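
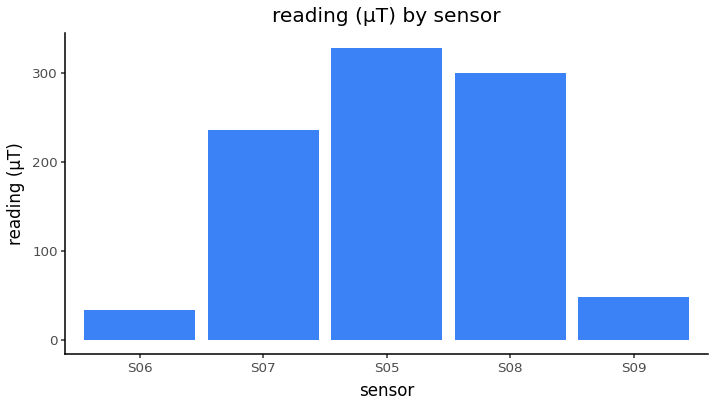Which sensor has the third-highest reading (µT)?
S07

Top 4: S05 ≈ 350, S08 ≈ 300, S07 ≈ 250, S09 ≈ 50.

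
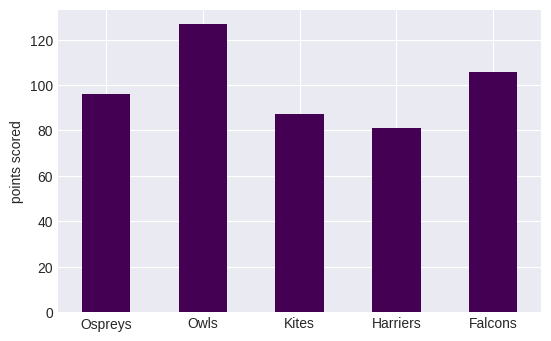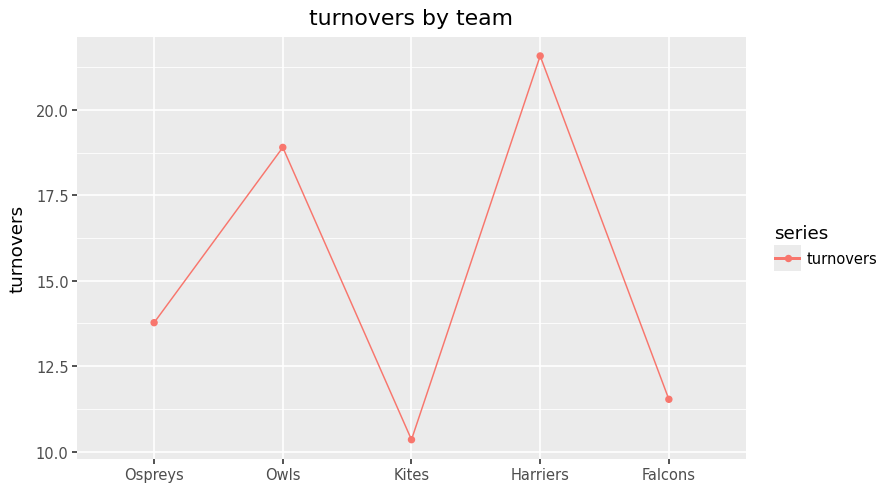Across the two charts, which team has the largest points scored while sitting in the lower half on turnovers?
Falcons

Chart 2 median turnovers ≈ 14; below-median teams: Kites, Falcons. Among those, Falcons has the highest points scored (≈ 100).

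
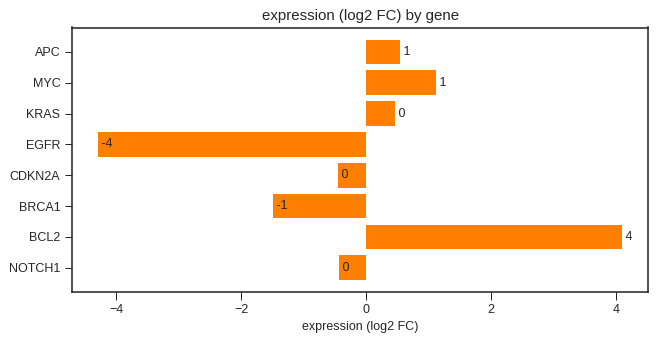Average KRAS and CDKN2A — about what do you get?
(0 + 0) / 2 ≈ 0.

≈ 0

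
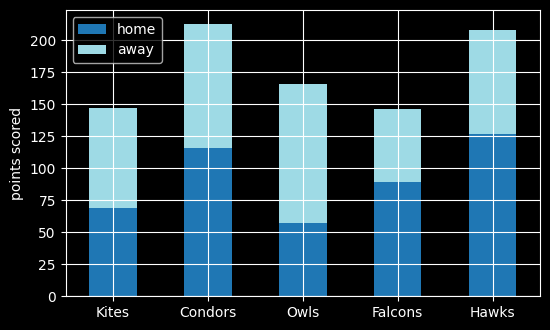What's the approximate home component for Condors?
≈ 120

home top ≈ 120, bottom ≈ 0; segment ≈ 120.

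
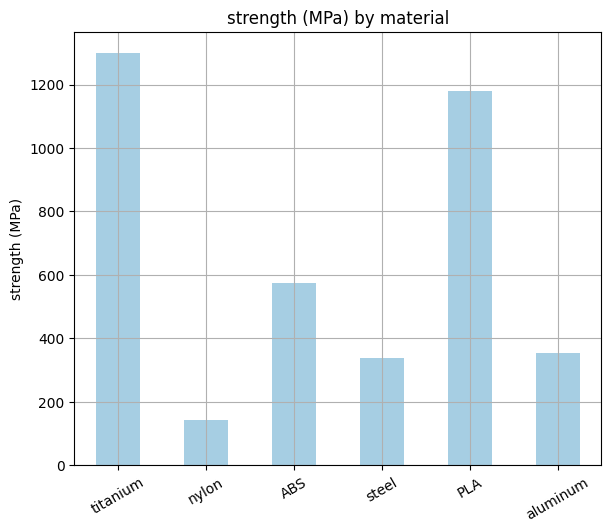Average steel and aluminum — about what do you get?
(400 + 400) / 2 ≈ 400.

≈ 400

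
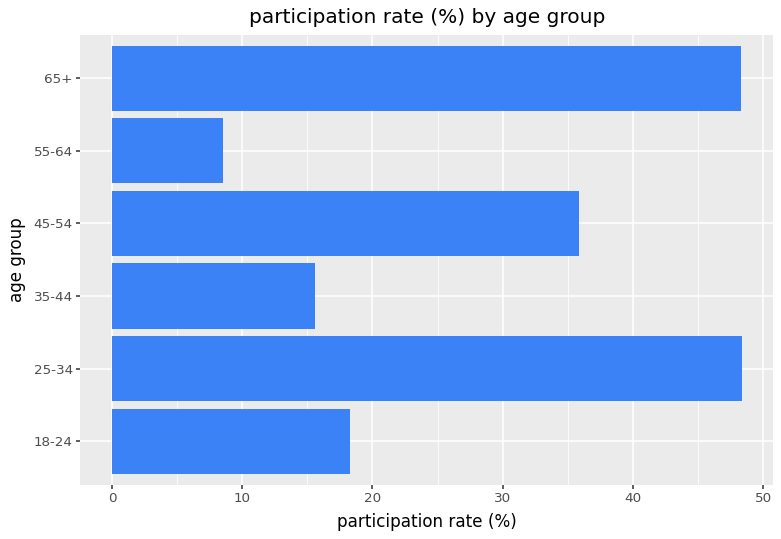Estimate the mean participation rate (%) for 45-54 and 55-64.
≈ 22

(35 + 10) / 2 ≈ 22.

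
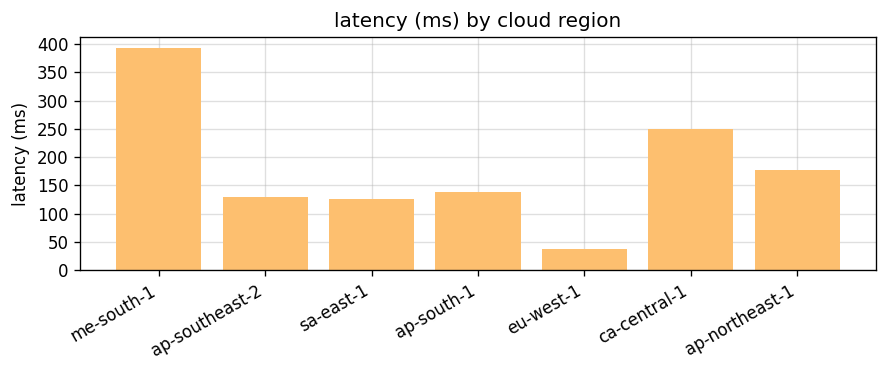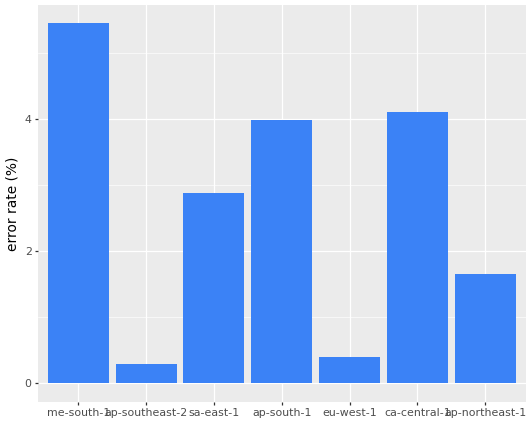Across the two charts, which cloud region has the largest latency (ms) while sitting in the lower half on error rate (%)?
ap-northeast-1

Chart 2 median error rate (%) ≈ 3; below-median cloud regions: ap-southeast-2, eu-west-1, ap-northeast-1. Among those, ap-northeast-1 has the highest latency (ms) (≈ 200).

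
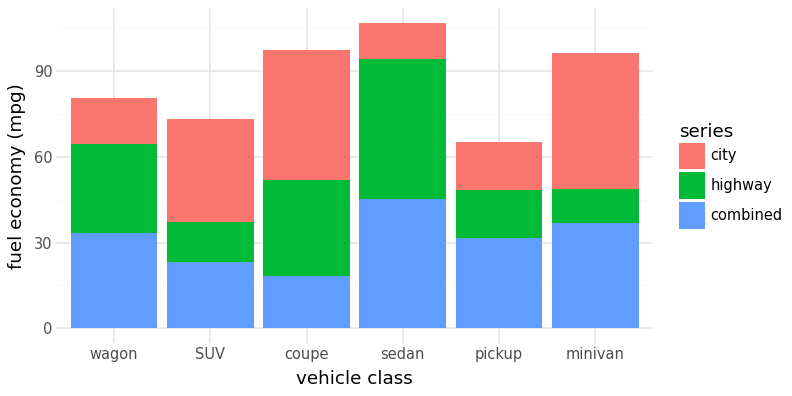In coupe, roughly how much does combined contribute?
combined top ≈ 20, bottom ≈ 0; segment ≈ 20.

≈ 20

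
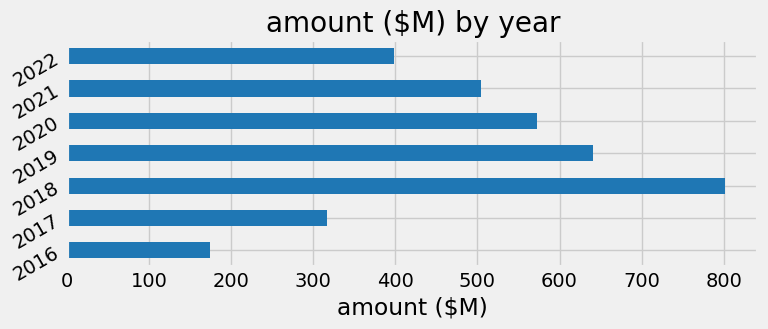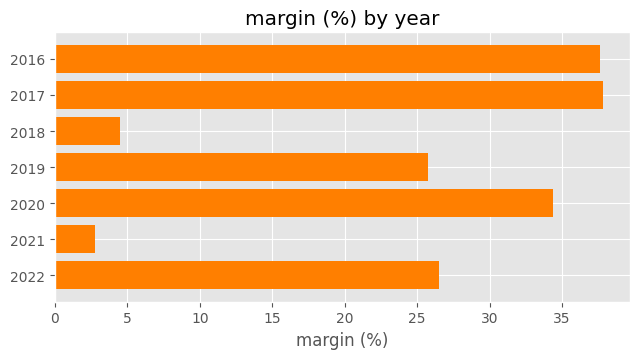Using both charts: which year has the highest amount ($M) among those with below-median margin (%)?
Chart 2 median margin (%) ≈ 25; below-median years: 2018, 2019, 2021. Among those, 2018 has the highest amount ($M) (≈ 800).

2018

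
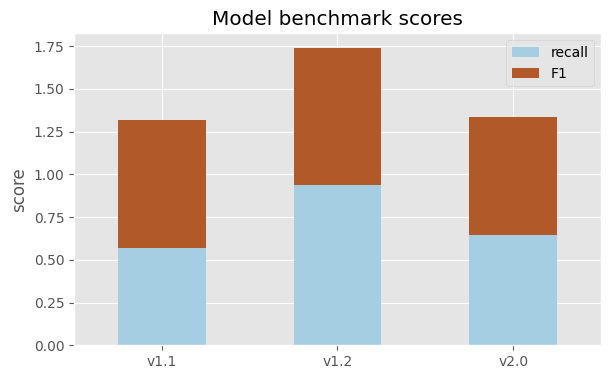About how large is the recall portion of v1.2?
≈ 1.0

recall top ≈ 1.0, bottom ≈ 0.0; segment ≈ 1.0.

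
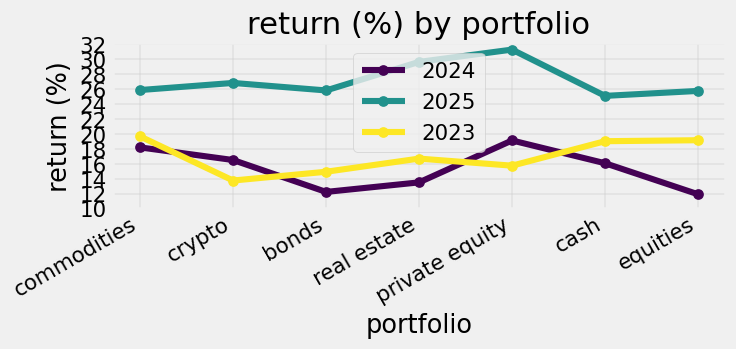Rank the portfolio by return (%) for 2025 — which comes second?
Top 3 for 2025: private equity ≈ 32, real estate ≈ 30, crypto ≈ 26.

real estate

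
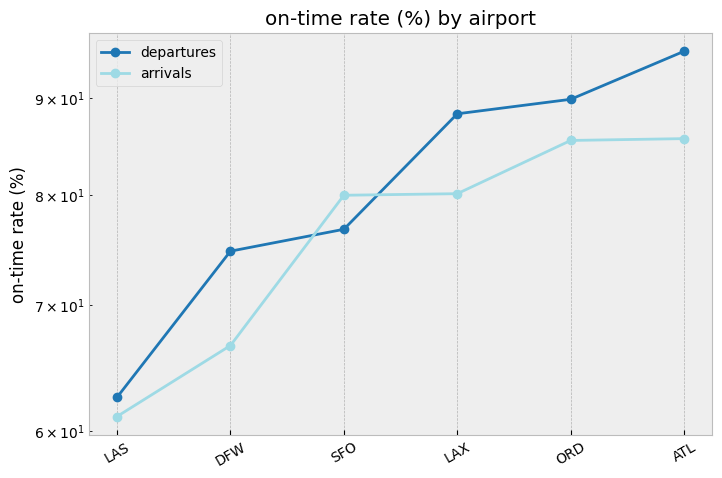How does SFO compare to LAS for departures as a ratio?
SFO ≈ 75, LAS ≈ 65; 75/65 ≈ 1.15.

≈ 1.15×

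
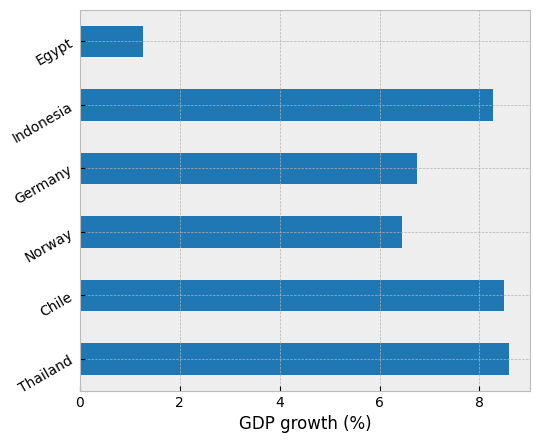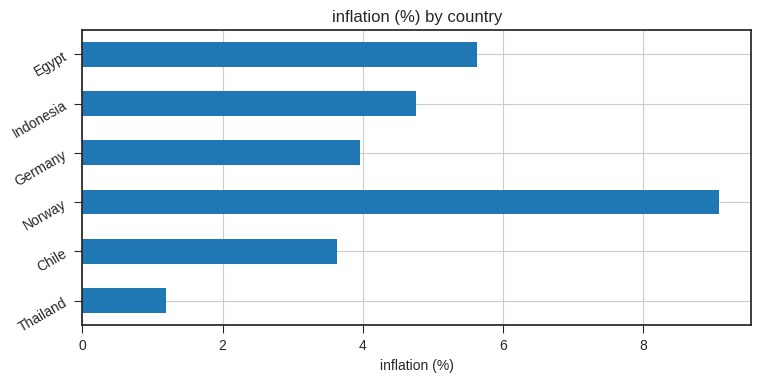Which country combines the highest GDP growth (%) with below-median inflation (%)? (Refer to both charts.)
Chart 2 median inflation (%) ≈ 4; below-median countries: Thailand, Chile, Germany. Among those, Thailand has the highest GDP growth (%) (≈ 9).

Thailand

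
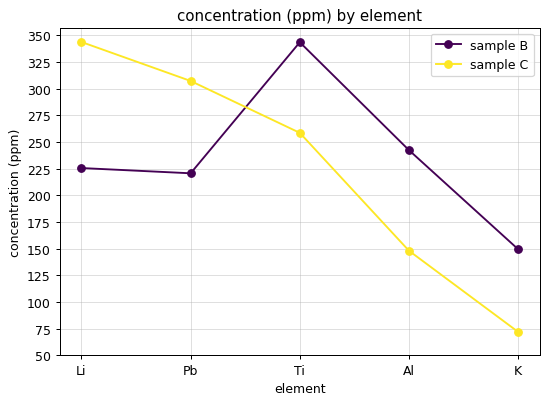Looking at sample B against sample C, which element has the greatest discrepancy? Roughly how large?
Li, ≈ 125 ppm

Li: sample B ≈ 225, sample C ≈ 350 → gap ≈ 125. Next-largest (Al) is only ≈ 100.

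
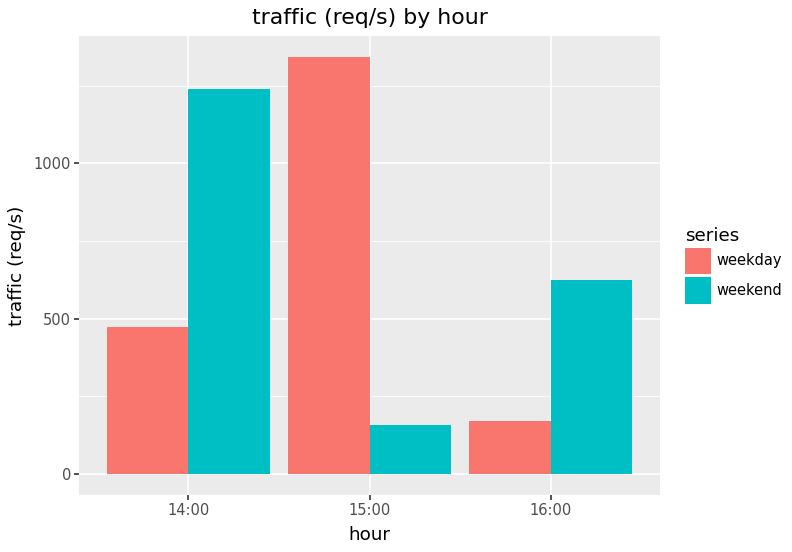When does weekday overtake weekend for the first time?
14:00: weekday ≈ 400 vs weekend ≈ 1200 (not yet); 15:00: weekday ≈ 1400 vs weekend ≈ 200 (first crossover).

15:00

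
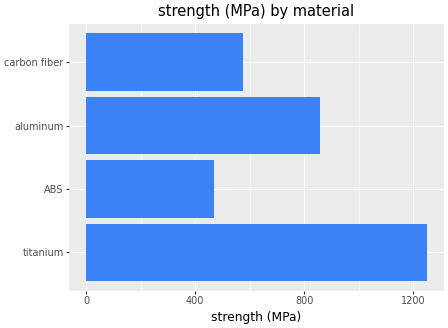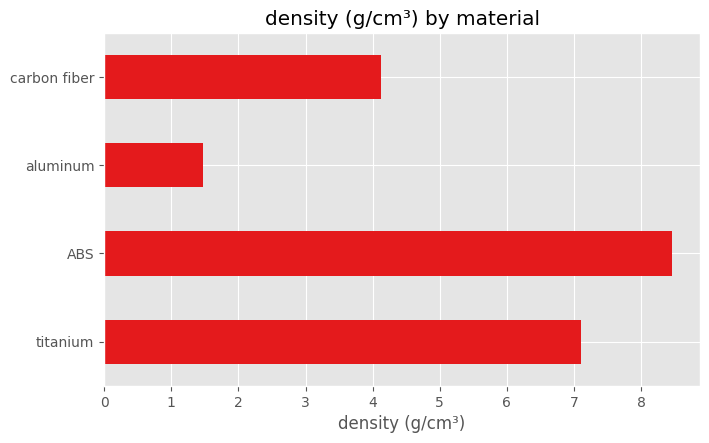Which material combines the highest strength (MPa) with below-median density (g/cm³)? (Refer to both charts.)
aluminum

Chart 2 median density (g/cm³) ≈ 6; below-median materials: aluminum, carbon fiber. Among those, aluminum has the highest strength (MPa) (≈ 800).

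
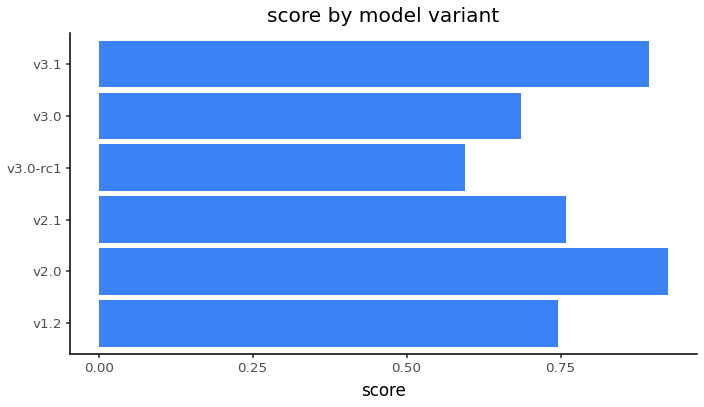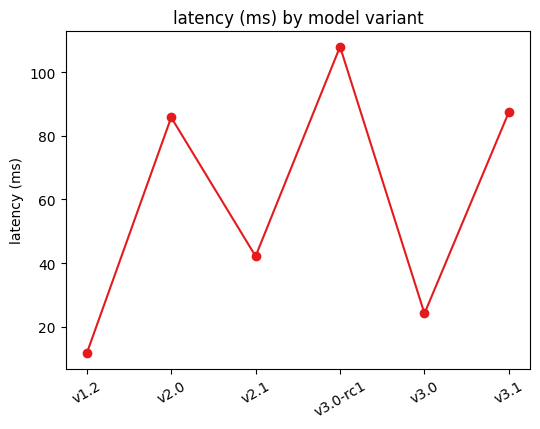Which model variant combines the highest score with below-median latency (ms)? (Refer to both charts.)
v2.1

Chart 2 median latency (ms) ≈ 60; below-median model variants: v1.2, v2.1, v3.0. Among those, v2.1 has the highest score (≈ 0.8).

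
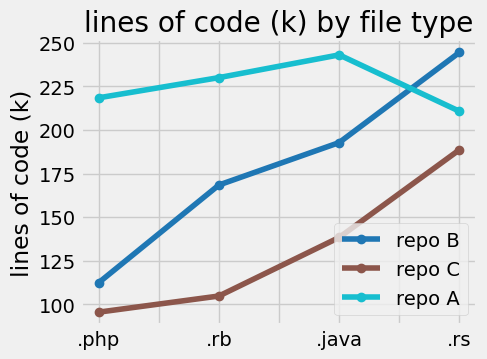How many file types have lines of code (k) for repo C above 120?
Above 120: .java, .rs.

2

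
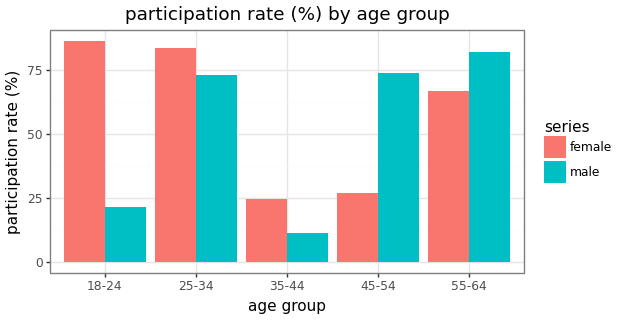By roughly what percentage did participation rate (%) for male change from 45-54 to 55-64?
45-54 ≈ 70, 55-64 ≈ 80; (80 − 70) / 70 ≈ +14.3%.

≈ +14.3%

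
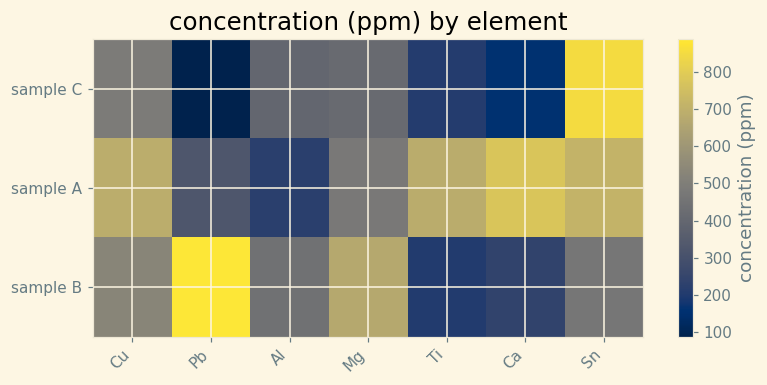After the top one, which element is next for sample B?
Mg

Top 3 for sample B: Pb ≈ 900, Mg ≈ 700, Cu ≈ 500.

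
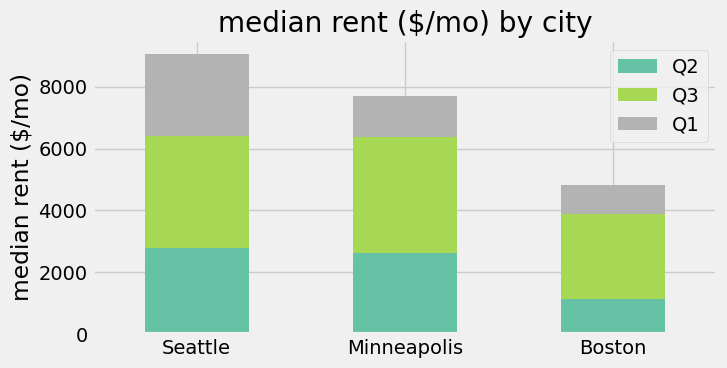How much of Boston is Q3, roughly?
Q3 top ≈ 4000, bottom ≈ 1000; segment ≈ 3000.

≈ 3000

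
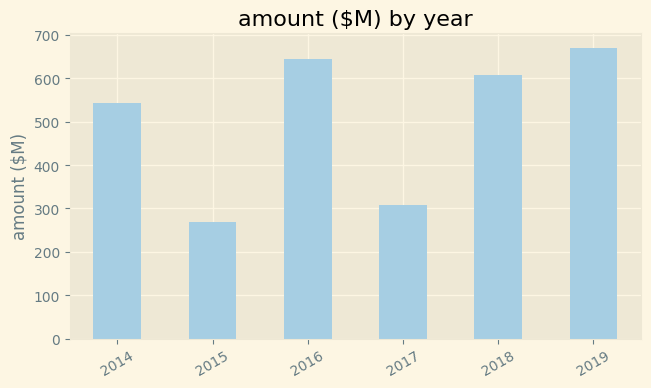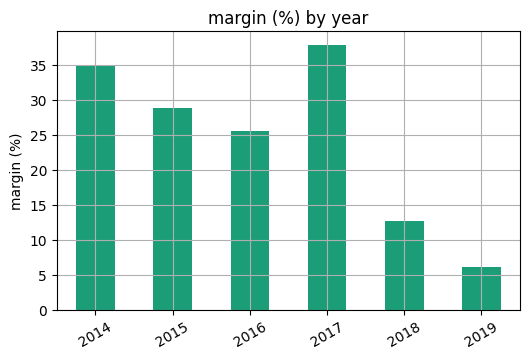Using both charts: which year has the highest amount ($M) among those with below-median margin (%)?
2019

Chart 2 median margin (%) ≈ 25; below-median years: 2016, 2018, 2019. Among those, 2019 has the highest amount ($M) (≈ 700).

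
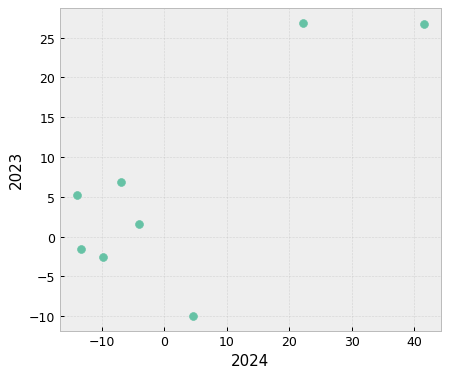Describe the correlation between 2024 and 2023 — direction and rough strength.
positive, strong

Points are positively correlated; strong (|r| ≈ 0.8).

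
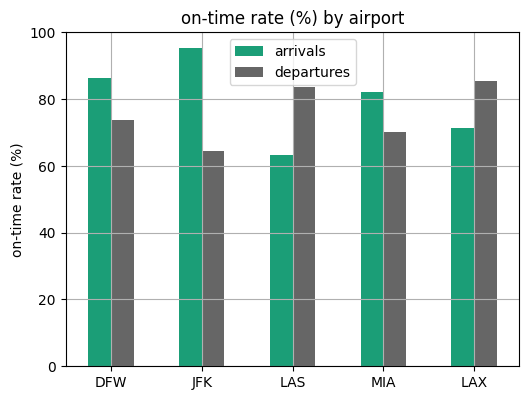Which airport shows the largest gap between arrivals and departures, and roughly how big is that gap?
JFK, ≈ 40 %

JFK: arrivals ≈ 100, departures ≈ 60 → gap ≈ 40. Next-largest (LAS) is only ≈ 20.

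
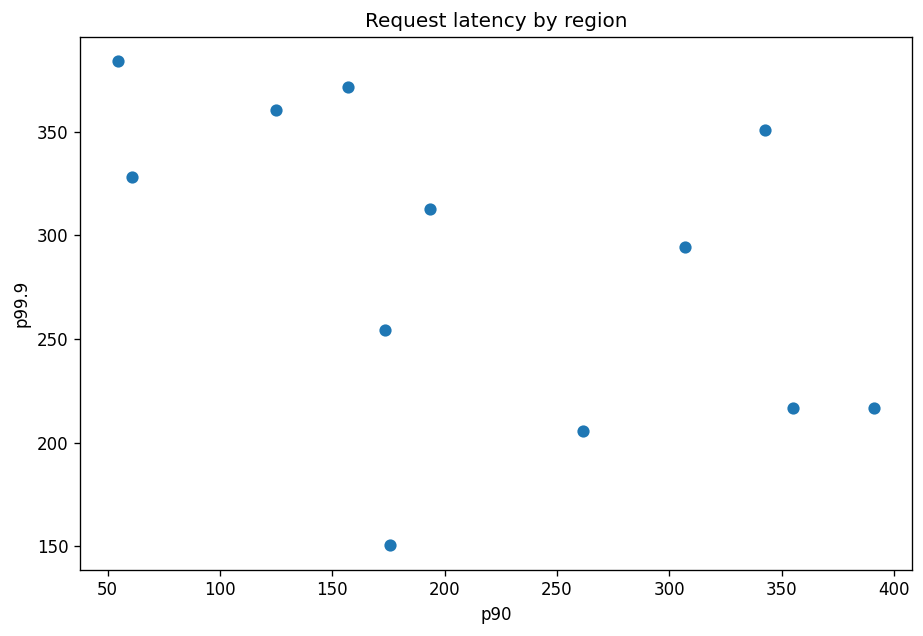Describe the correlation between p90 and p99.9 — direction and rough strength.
Points are negatively correlated; moderate (|r| ≈ 0.5).

negative, moderate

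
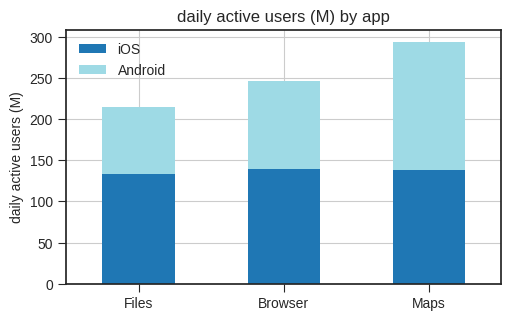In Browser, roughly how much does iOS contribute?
iOS top ≈ 150, bottom ≈ 0; segment ≈ 150.

≈ 150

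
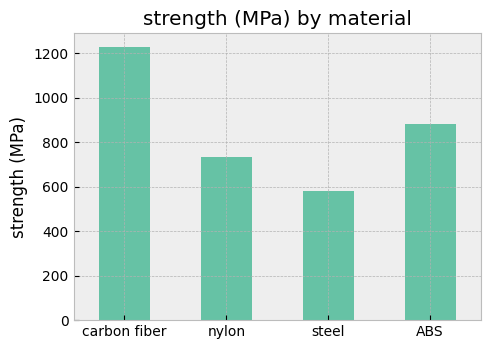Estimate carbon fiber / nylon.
≈ 1.5×

carbon fiber ≈ 1200, nylon ≈ 800; 1200/800 ≈ 1.5.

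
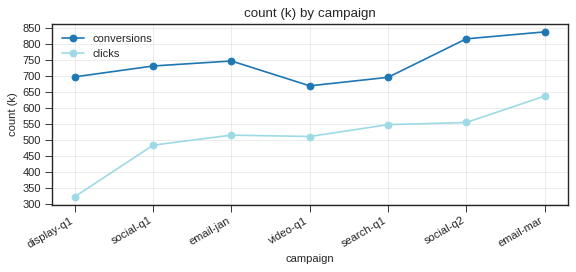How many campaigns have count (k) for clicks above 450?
Above 450: social-q1, email-jan, video-q1, search-q1, social-q2, email-mar.

6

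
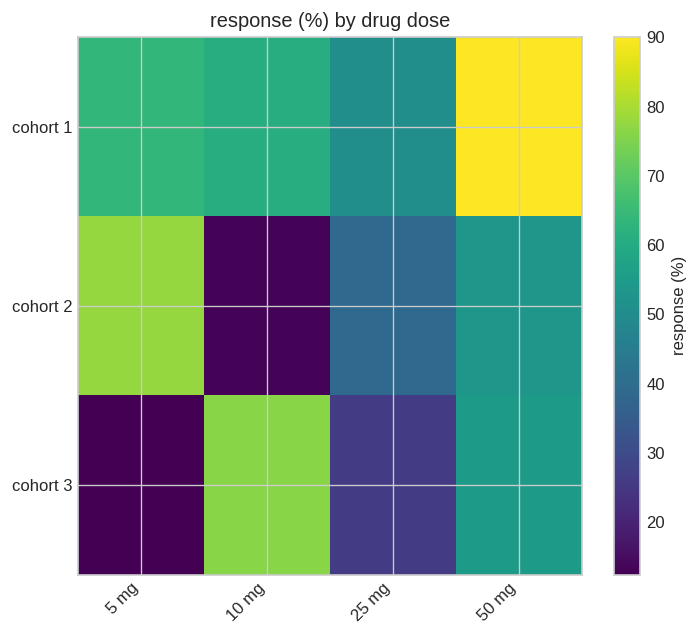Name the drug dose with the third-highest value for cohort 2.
25 mg

Top 4 for cohort 2: 5 mg ≈ 80, 50 mg ≈ 50, 25 mg ≈ 40, 10 mg ≈ 10.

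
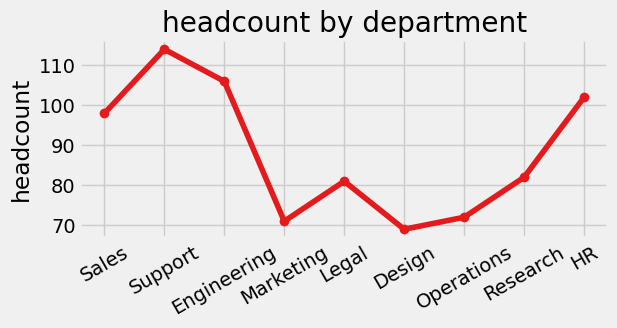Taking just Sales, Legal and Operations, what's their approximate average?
≈ 83

(100 + 80 + 70) / 3 ≈ 83.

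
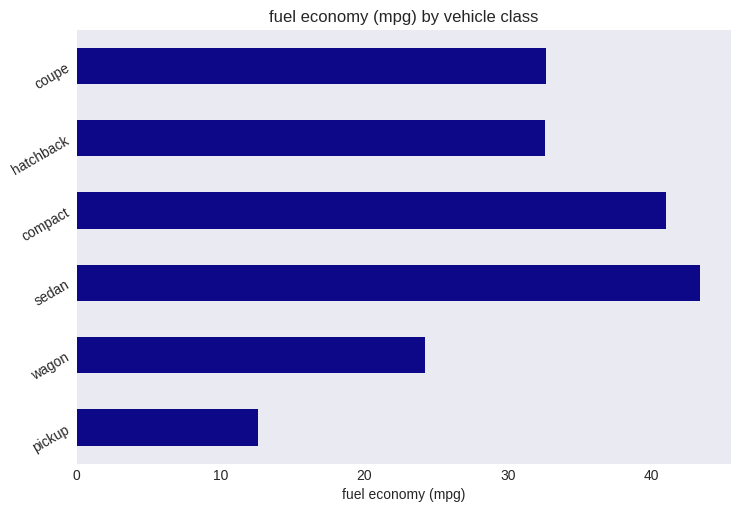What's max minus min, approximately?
Max sedan ≈ 45, min pickup ≈ 15; range ≈ 30.

≈ 30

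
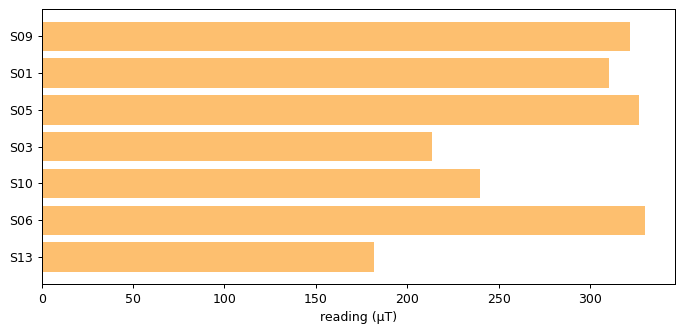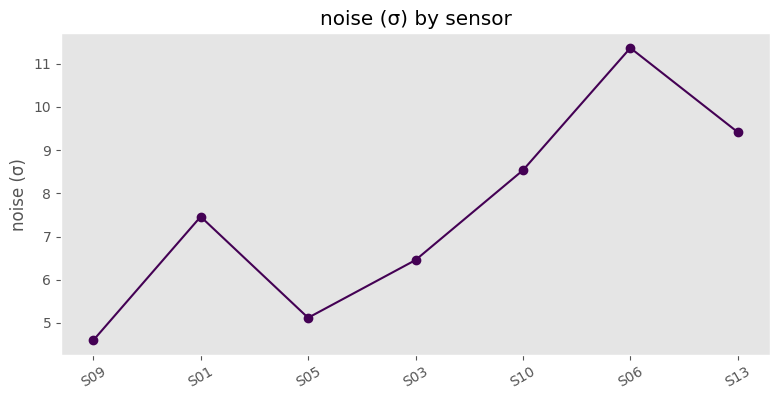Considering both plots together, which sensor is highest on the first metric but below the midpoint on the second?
S05

Chart 2 median noise (σ) ≈ 8; below-median sensors: S09, S05, S03. Among those, S05 has the highest reading (µT) (≈ 350).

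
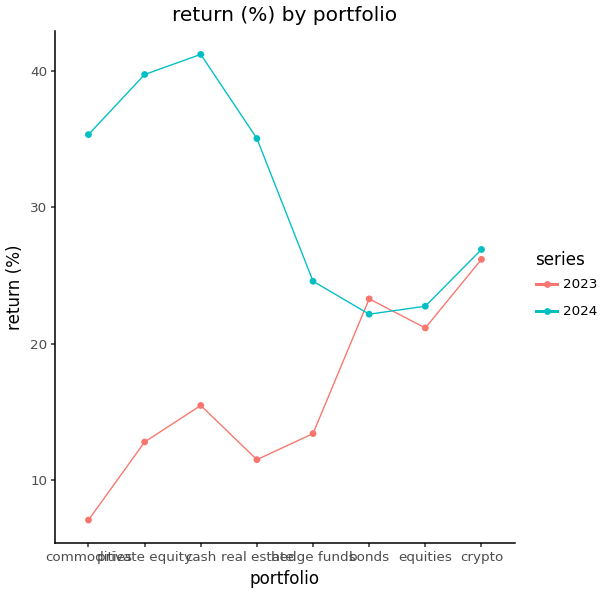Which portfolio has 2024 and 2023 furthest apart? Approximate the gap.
commodities: 2024 ≈ 35, 2023 ≈ 5 → gap ≈ 30. Next-largest (private equity) is only ≈ 25.

commodities, ≈ 30 %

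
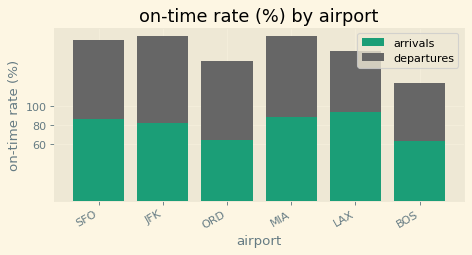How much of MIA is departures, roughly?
departures top ≈ 180, bottom ≈ 80; segment ≈ 100.

≈ 100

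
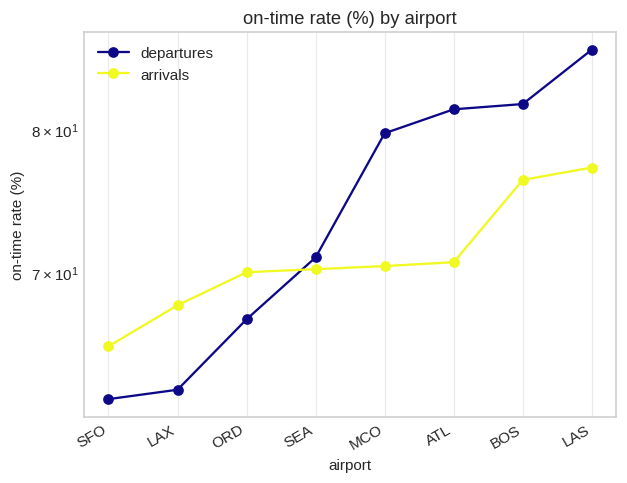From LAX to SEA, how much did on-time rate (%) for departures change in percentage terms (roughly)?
≈ +12.9%

LAX ≈ 62, SEA ≈ 70; (70 − 62) / 62 ≈ +12.9%.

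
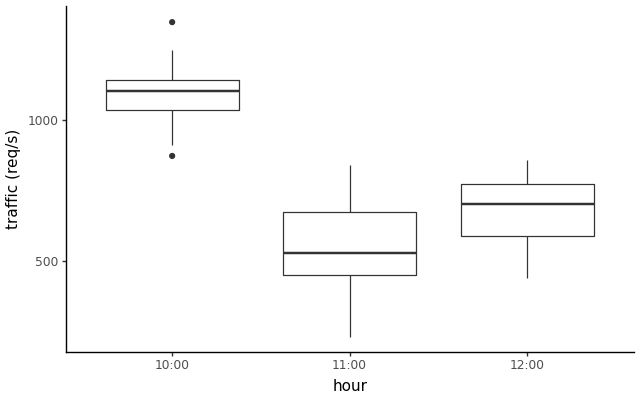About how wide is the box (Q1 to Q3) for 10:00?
Q3 ≈ 1150, Q1 ≈ 1050; IQR ≈ 100.

≈ 100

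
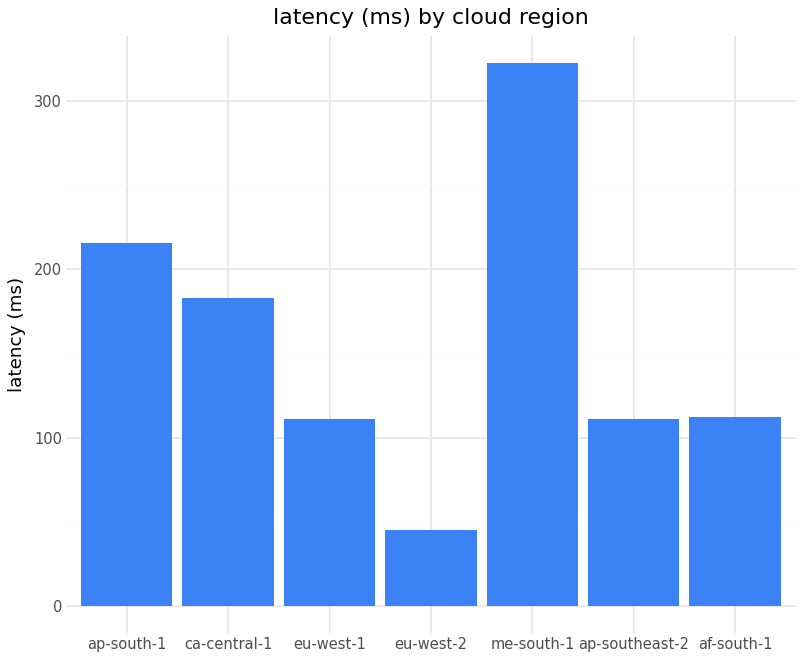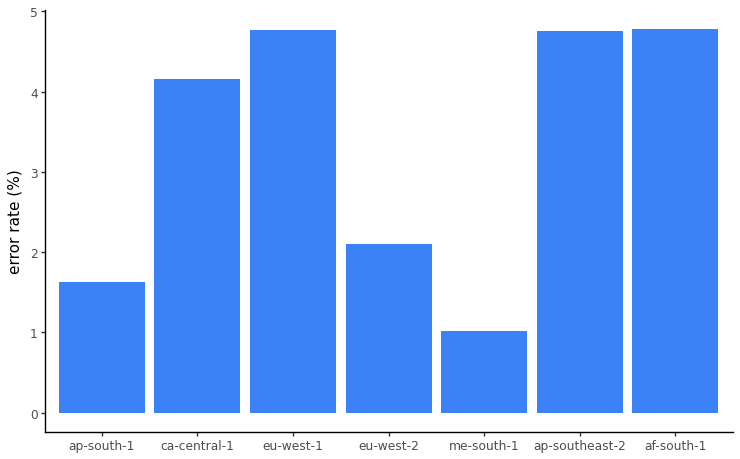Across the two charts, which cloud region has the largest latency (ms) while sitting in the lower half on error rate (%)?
me-south-1

Chart 2 median error rate (%) ≈ 4; below-median cloud regions: ap-south-1, eu-west-2, me-south-1. Among those, me-south-1 has the highest latency (ms) (≈ 300).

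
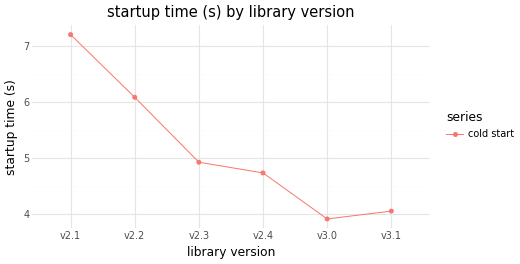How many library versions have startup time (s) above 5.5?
Above 5.5: v2.1, v2.2.

2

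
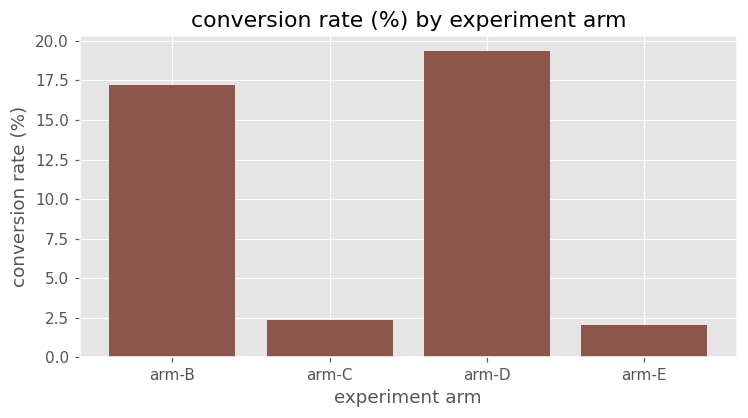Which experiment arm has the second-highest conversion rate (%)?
Top 3: arm-D ≈ 20, arm-B ≈ 18, arm-C ≈ 2.

arm-B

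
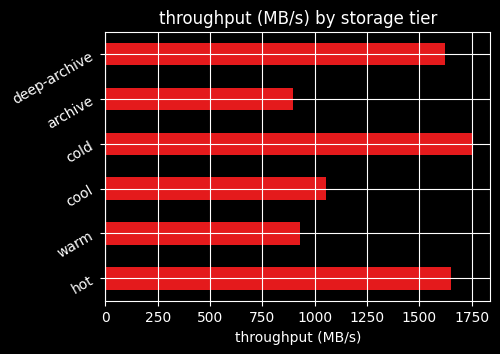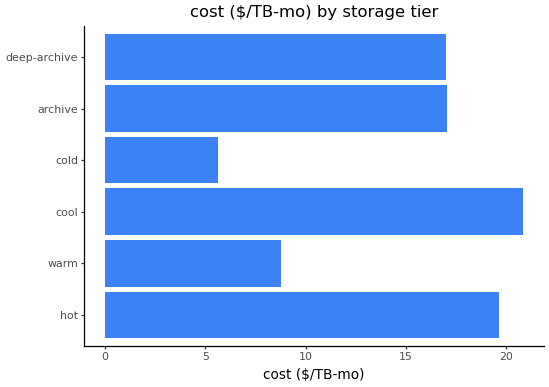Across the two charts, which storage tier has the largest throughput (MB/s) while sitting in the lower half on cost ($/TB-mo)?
cold

Chart 2 median cost ($/TB-mo) ≈ 18; below-median storage tiers: warm, cold, deep-archive. Among those, cold has the highest throughput (MB/s) (≈ 1800).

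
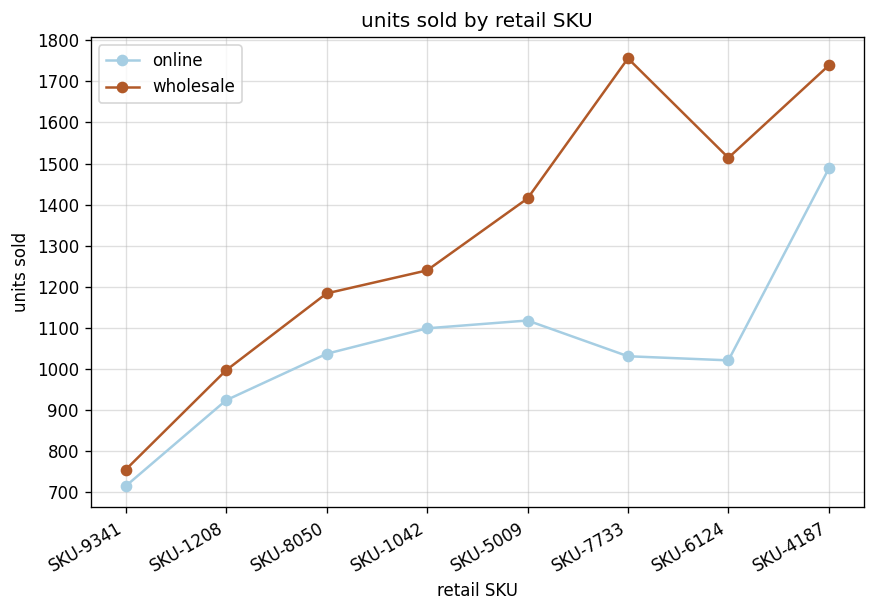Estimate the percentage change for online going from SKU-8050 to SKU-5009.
SKU-8050 ≈ 1000, SKU-5009 ≈ 1100; (1100 − 1000) / 1000 ≈ +10%.

≈ +10%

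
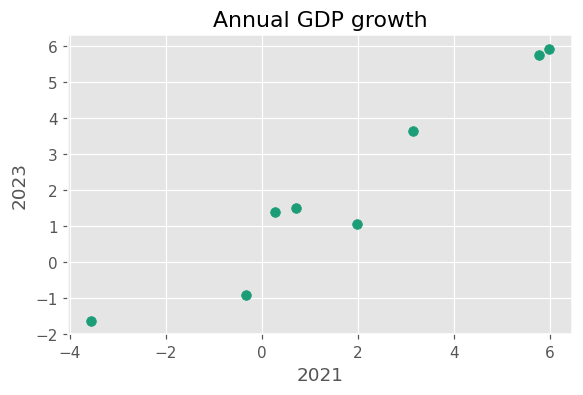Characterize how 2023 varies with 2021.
positive, strong

Points are positively correlated; strong (|r| ≈ 1.0).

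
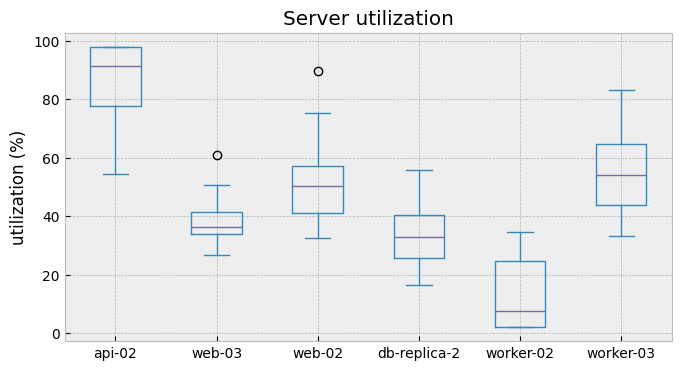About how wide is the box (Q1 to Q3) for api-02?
≈ 20

Q3 ≈ 100, Q1 ≈ 80; IQR ≈ 20.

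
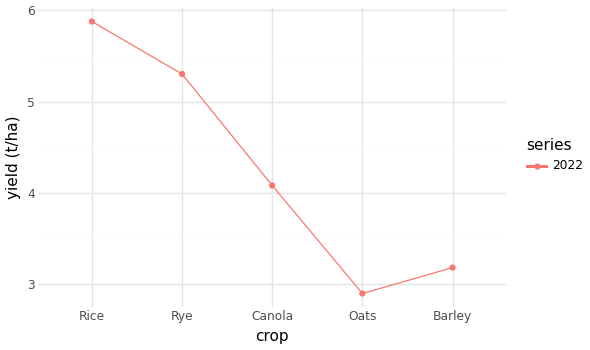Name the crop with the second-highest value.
Top 3: Rice ≈ 6.0, Rye ≈ 5.5, Canola ≈ 4.0.

Rye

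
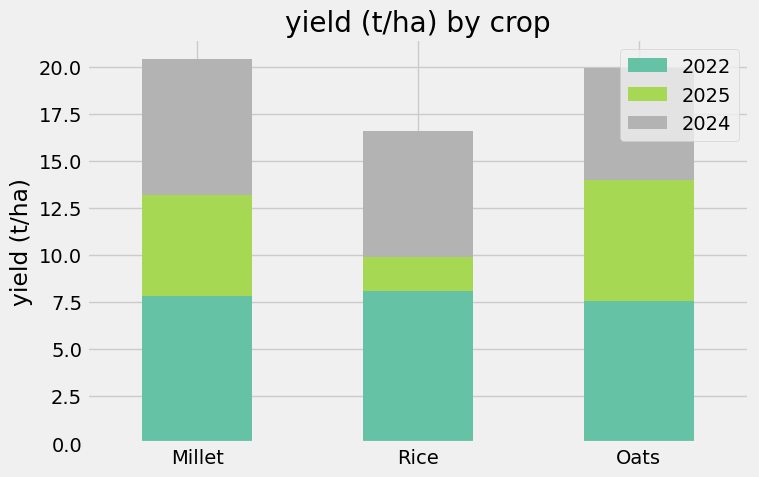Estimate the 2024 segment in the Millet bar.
2024 top ≈ 20, bottom ≈ 14; segment ≈ 6.

≈ 6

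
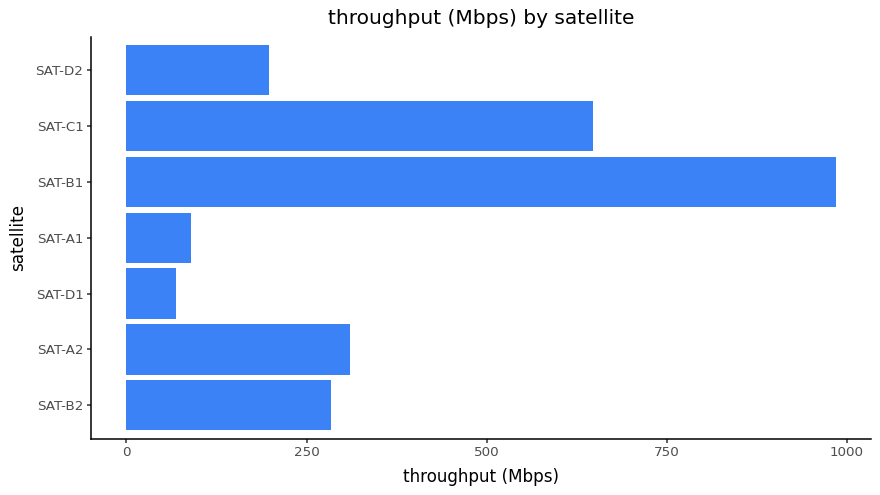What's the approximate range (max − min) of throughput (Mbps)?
Max SAT-B1 ≈ 1000, min SAT-D1 ≈ 100; range ≈ 900.

≈ 900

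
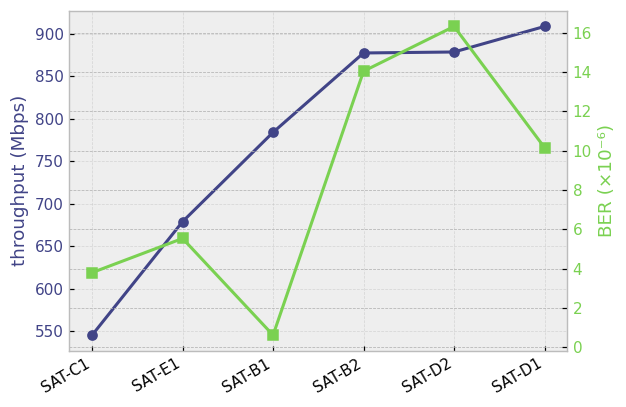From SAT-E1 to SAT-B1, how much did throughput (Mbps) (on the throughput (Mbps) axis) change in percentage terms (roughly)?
≈ +14.3%

SAT-E1 ≈ 700, SAT-B1 ≈ 800; (800 − 700) / 700 ≈ +14.3%.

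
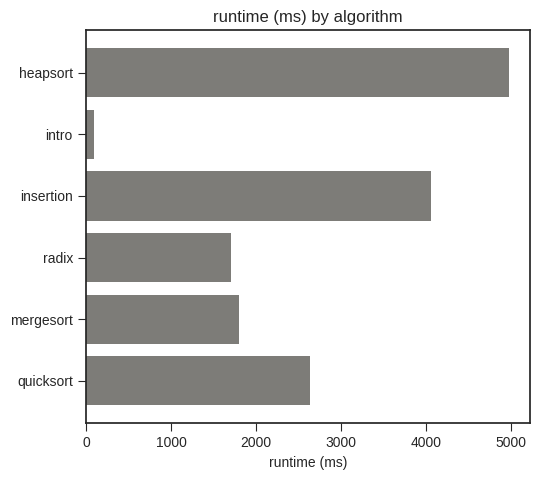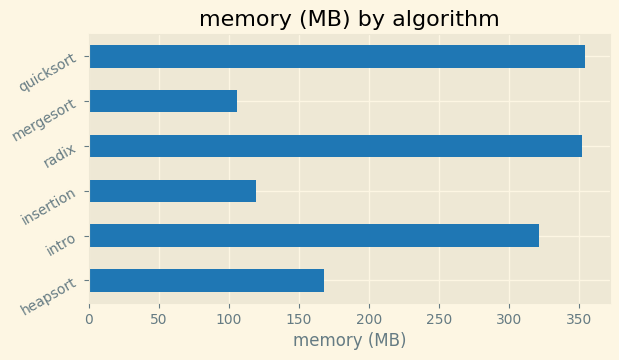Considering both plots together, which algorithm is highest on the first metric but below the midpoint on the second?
heapsort

Chart 2 median memory (MB) ≈ 250; below-median algorithms: heapsort, insertion, mergesort. Among those, heapsort has the highest runtime (ms) (≈ 5000).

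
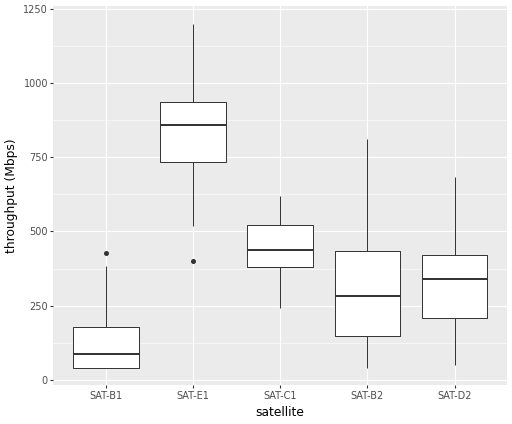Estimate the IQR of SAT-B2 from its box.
Q3 ≈ 400, Q1 ≈ 100; IQR ≈ 300.

≈ 300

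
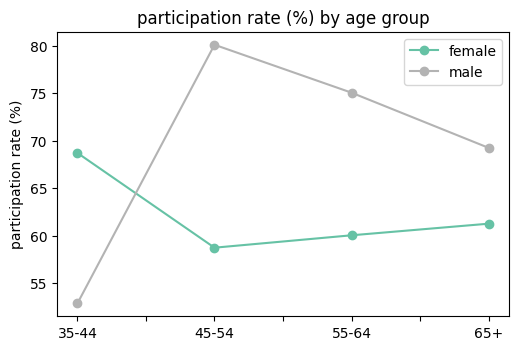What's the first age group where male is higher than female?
45-54

35-44: male ≈ 55 vs female ≈ 70 (not yet); 45-54: male ≈ 80 vs female ≈ 60 (first crossover).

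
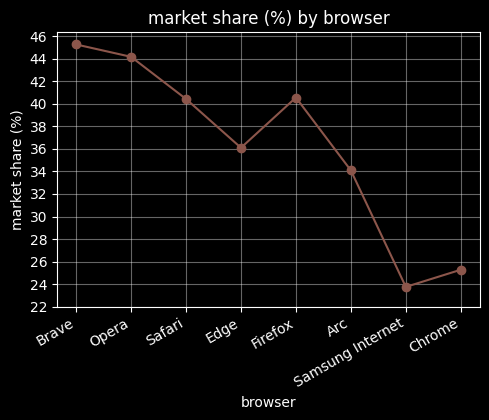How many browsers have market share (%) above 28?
Above 28: Brave, Opera, Safari, Edge, Firefox, Arc.

6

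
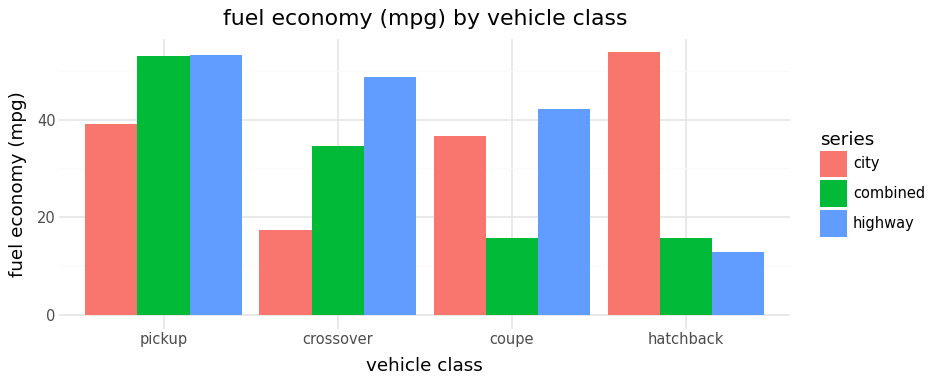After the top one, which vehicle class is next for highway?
crossover

Top 3 for highway: pickup ≈ 55, crossover ≈ 50, coupe ≈ 40.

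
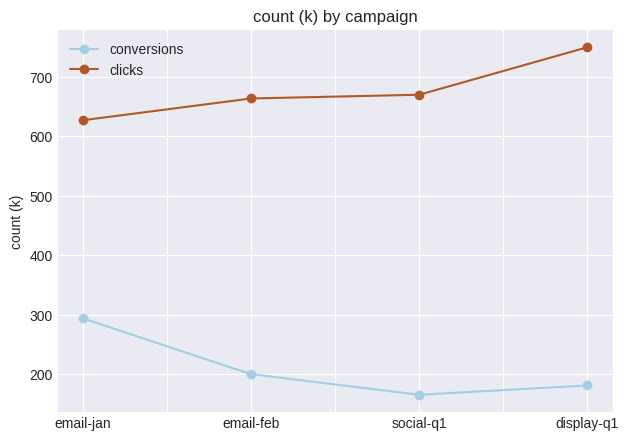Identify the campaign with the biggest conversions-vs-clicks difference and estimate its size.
display-q1: conversions ≈ 200, clicks ≈ 750 → gap ≈ 550. Next-largest (social-q1) is only ≈ 500.

display-q1, ≈ 550 k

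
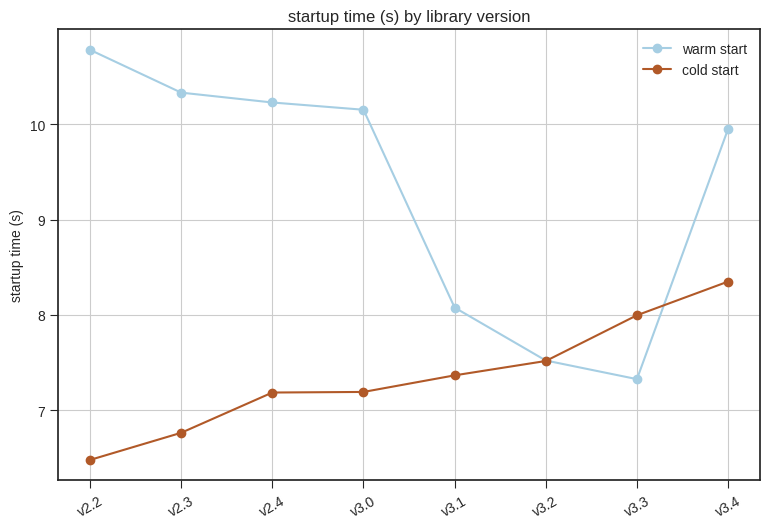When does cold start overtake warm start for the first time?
v3.3

v3.2: cold start ≈ 7.5 vs warm start ≈ 7.5 (not yet); v3.3: cold start ≈ 8.0 vs warm start ≈ 7.5 (first crossover).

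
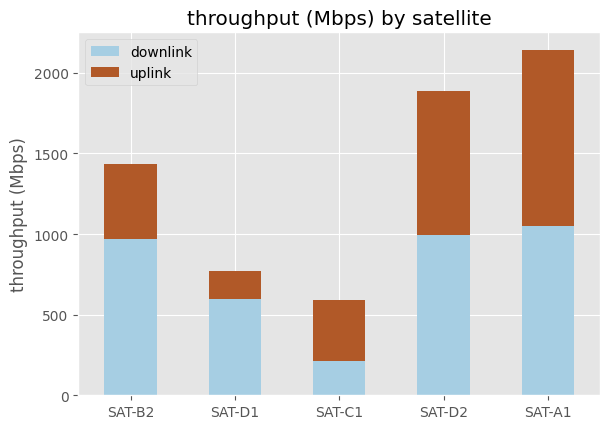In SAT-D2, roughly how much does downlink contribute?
≈ 1000

downlink top ≈ 1000, bottom ≈ 0; segment ≈ 1000.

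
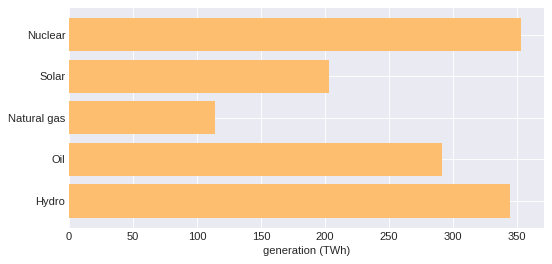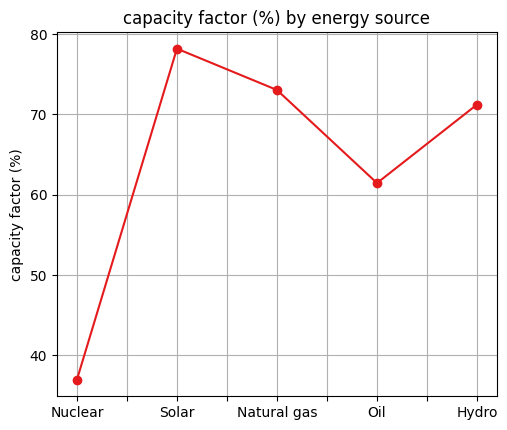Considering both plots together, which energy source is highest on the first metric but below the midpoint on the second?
Chart 2 median capacity factor (%) ≈ 70; below-median energy sources: Nuclear, Oil. Among those, Nuclear has the highest generation (TWh) (≈ 350).

Nuclear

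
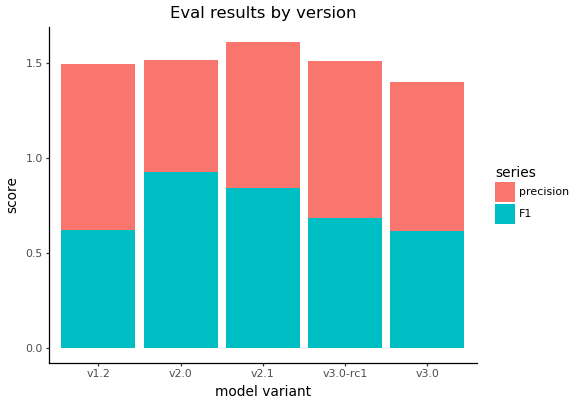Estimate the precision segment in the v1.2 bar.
precision top ≈ 1.4, bottom ≈ 0.6; segment ≈ 0.8.

≈ 0.8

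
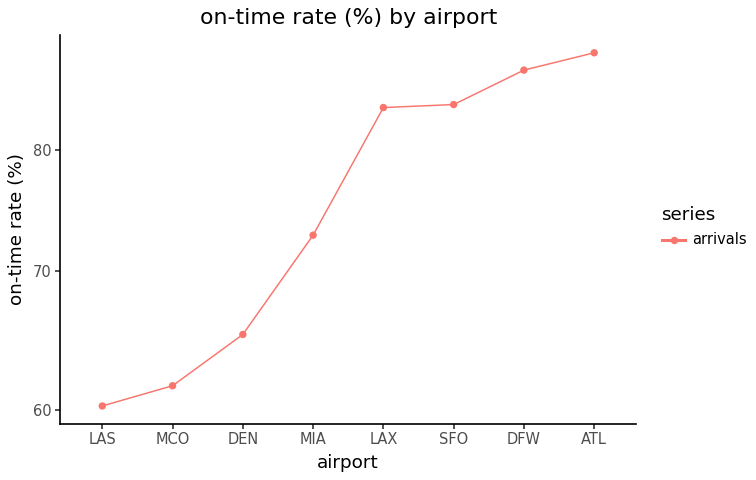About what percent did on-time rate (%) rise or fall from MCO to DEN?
≈ +8.3%

MCO ≈ 60, DEN ≈ 65; (65 − 60) / 60 ≈ +8.3%.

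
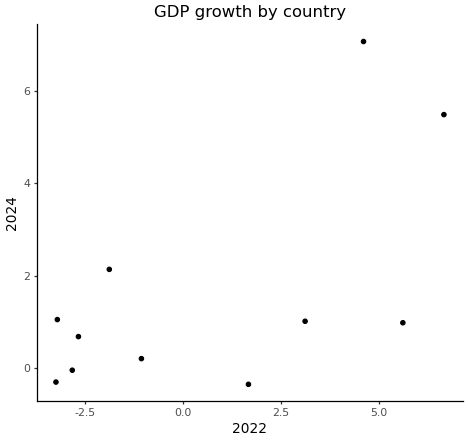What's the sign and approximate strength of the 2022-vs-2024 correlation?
positive, moderate

Points are positively correlated; moderate (|r| ≈ 0.6).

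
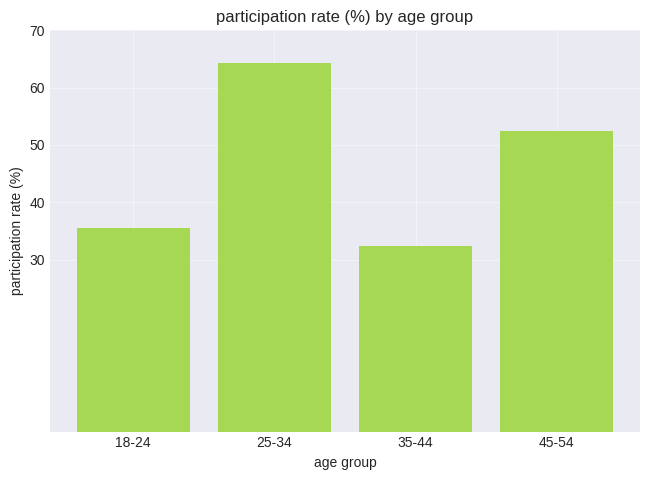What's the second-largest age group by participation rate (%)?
Top 3: 25-34 ≈ 60, 45-54 ≈ 50, 18-24 ≈ 40.

45-54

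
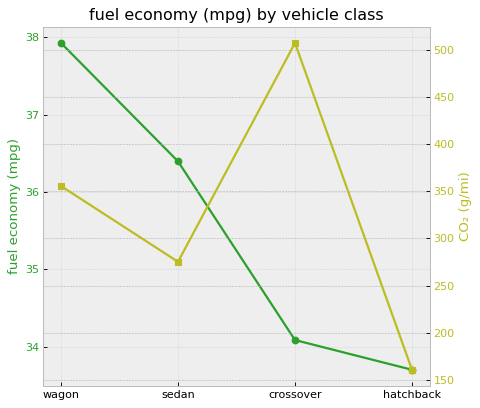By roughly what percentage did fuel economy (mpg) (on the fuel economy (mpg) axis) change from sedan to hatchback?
≈ -8.2%

sedan ≈ 36.5, hatchback ≈ 33.5; (33.5 − 36.5) / 36.5 ≈ -8.2%.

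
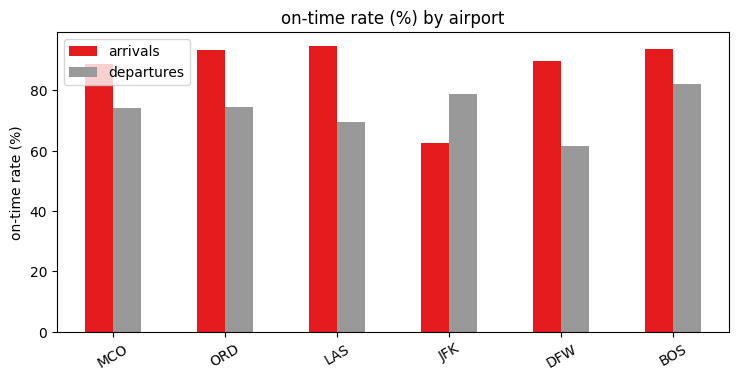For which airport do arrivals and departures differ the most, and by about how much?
DFW, ≈ 30 %

DFW: arrivals ≈ 90, departures ≈ 60 → gap ≈ 30. Next-largest (LAS) is only ≈ 20.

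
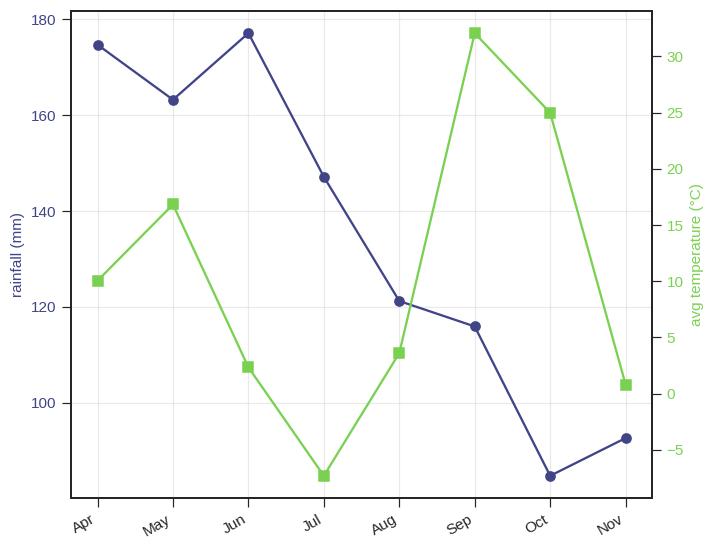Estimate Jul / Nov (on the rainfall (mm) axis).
≈ 1.67×

Jul ≈ 150, Nov ≈ 90; 150/90 ≈ 1.67.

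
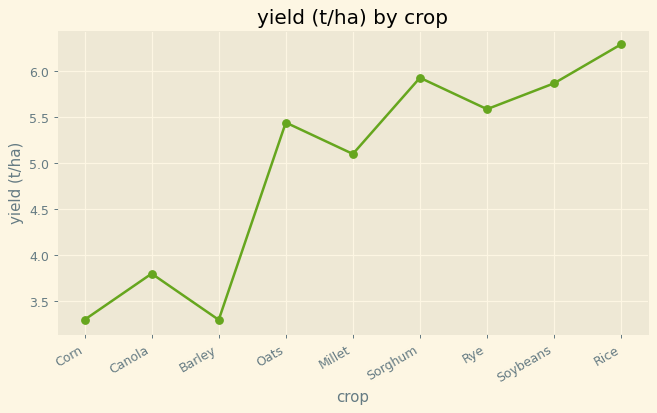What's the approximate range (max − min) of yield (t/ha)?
Max Rice ≈ 6.5, min Barley ≈ 3.5; range ≈ 3.0.

≈ 3.0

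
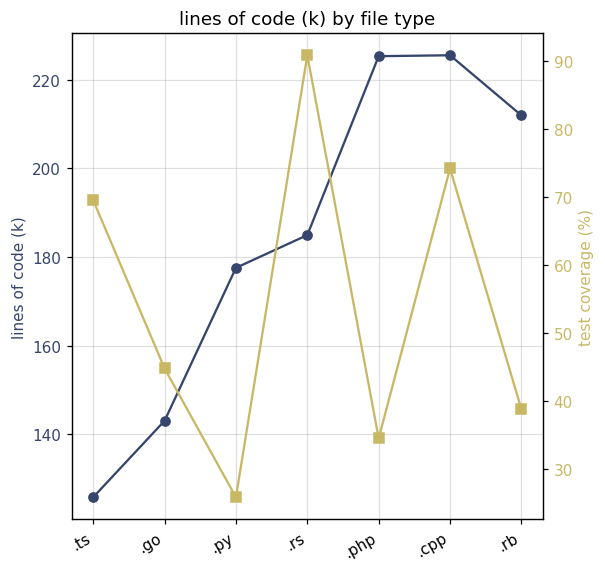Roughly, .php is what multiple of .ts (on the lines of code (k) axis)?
.php ≈ 230, .ts ≈ 130; 230/130 ≈ 1.77.

≈ 1.77×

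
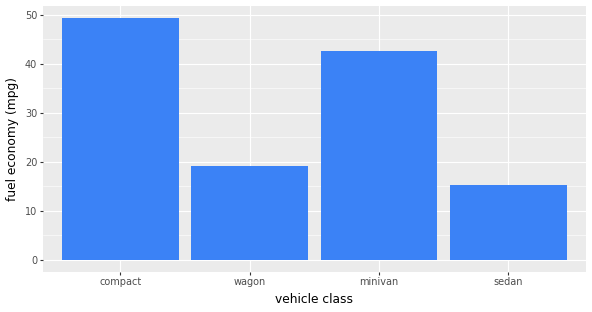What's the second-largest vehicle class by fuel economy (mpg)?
minivan

Top 3: compact ≈ 50, minivan ≈ 45, wagon ≈ 20.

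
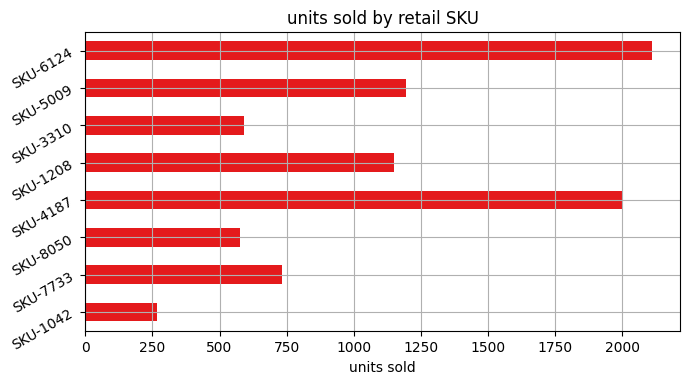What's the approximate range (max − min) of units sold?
≈ 2000

Max SKU-6124 ≈ 2200, min SKU-1042 ≈ 200; range ≈ 2000.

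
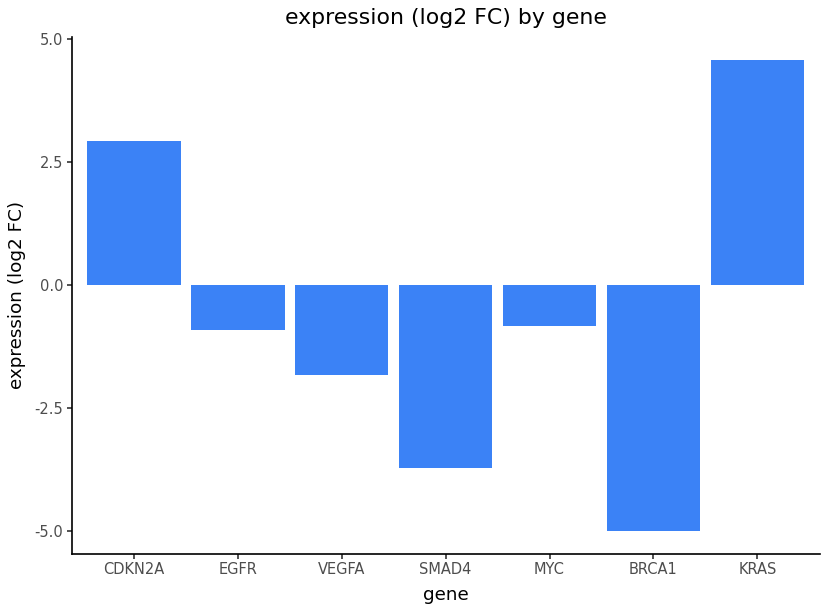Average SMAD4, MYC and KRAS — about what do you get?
≈ 0

(-4 + -1 + 5) / 3 ≈ 0.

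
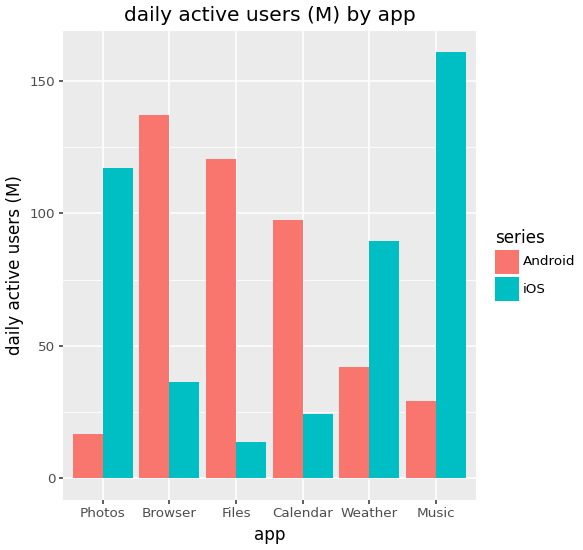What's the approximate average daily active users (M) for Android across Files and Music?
(120 + 20) / 2 ≈ 70.

≈ 70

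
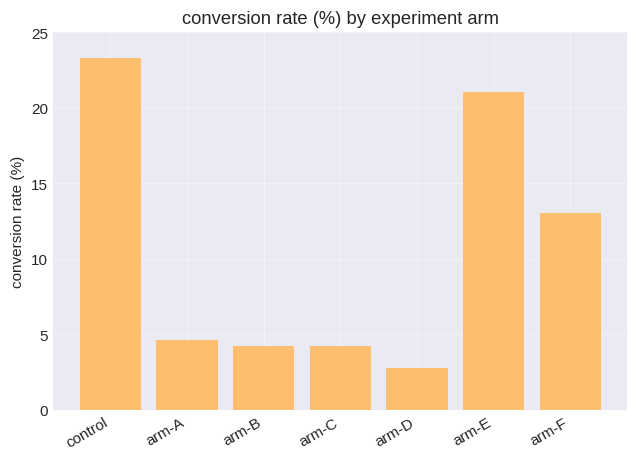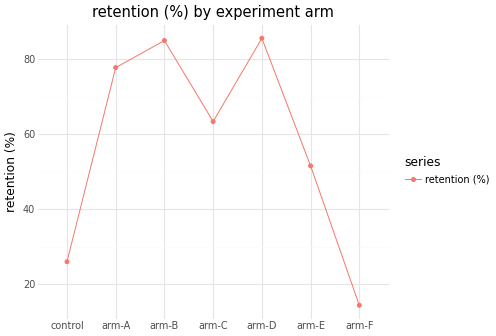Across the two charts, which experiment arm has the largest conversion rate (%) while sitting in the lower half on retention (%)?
Chart 2 median retention (%) ≈ 60; below-median experiment arms: control, arm-E, arm-F. Among those, control has the highest conversion rate (%) (≈ 25).

control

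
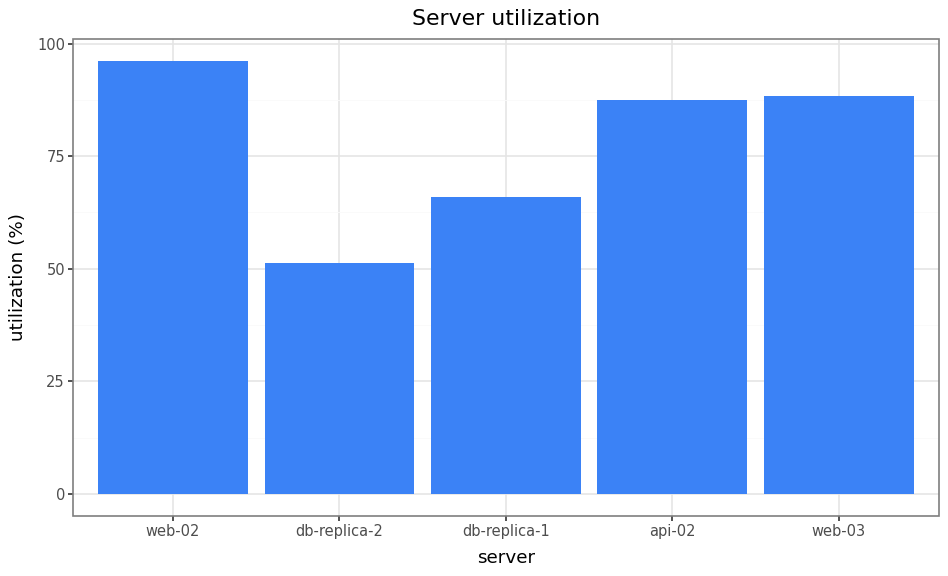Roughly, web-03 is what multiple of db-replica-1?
web-03 ≈ 90, db-replica-1 ≈ 70; 90/70 ≈ 1.29.

≈ 1.29×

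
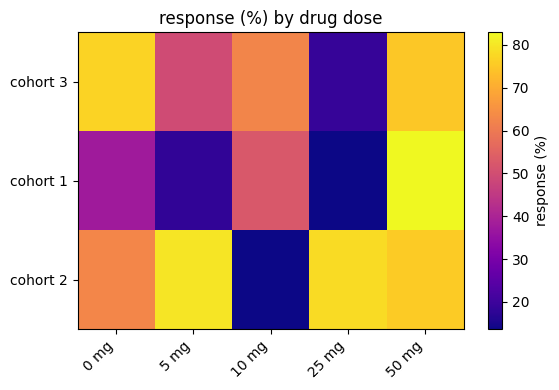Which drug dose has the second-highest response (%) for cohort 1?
Top 3 for cohort 1: 50 mg ≈ 80, 10 mg ≈ 50, 0 mg ≈ 40.

10 mg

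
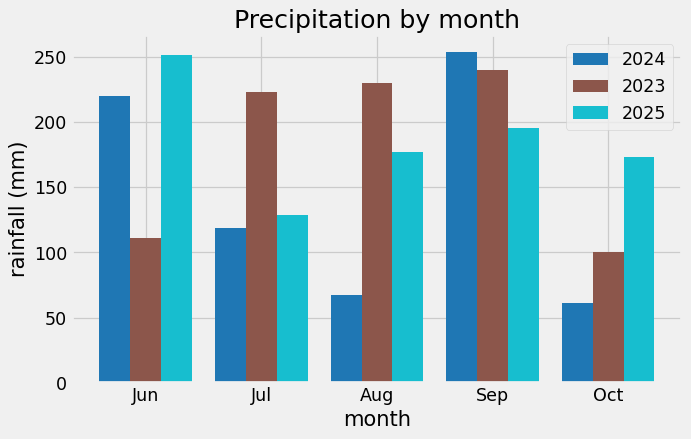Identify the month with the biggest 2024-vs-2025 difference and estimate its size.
Oct: 2024 ≈ 50, 2025 ≈ 175 → gap ≈ 125. Next-largest (Aug) is only ≈ 100.

Oct, ≈ 125 mm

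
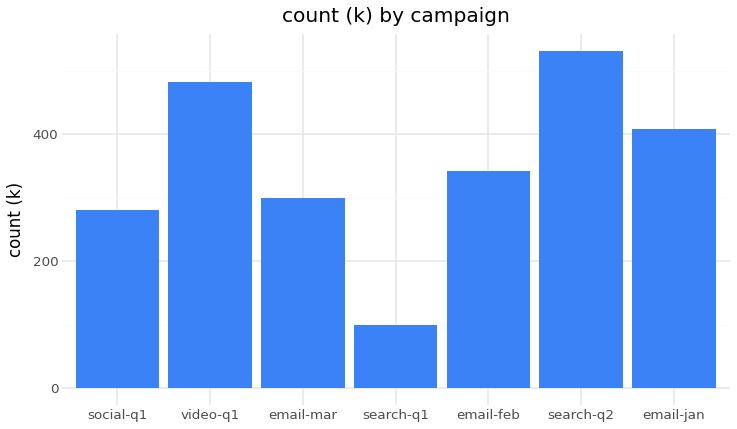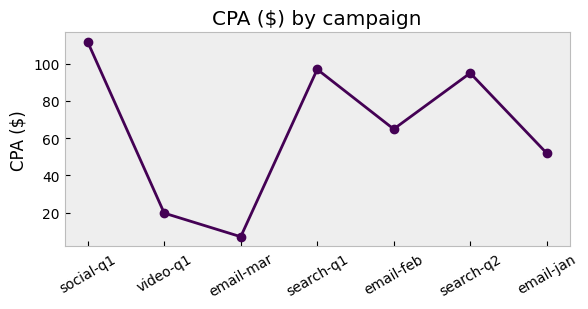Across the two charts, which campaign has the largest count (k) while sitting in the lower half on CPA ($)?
Chart 2 median CPA ($) ≈ 60; below-median campaigns: video-q1, email-mar, email-jan. Among those, video-q1 has the highest count (k) (≈ 500).

video-q1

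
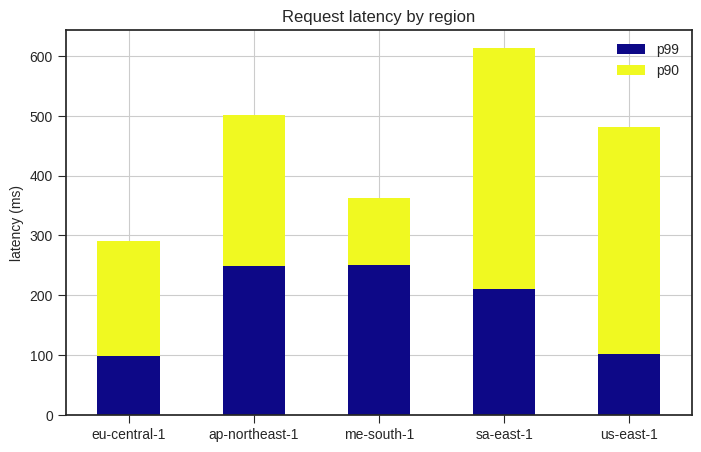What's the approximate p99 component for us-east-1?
≈ 100

p99 top ≈ 100, bottom ≈ 0; segment ≈ 100.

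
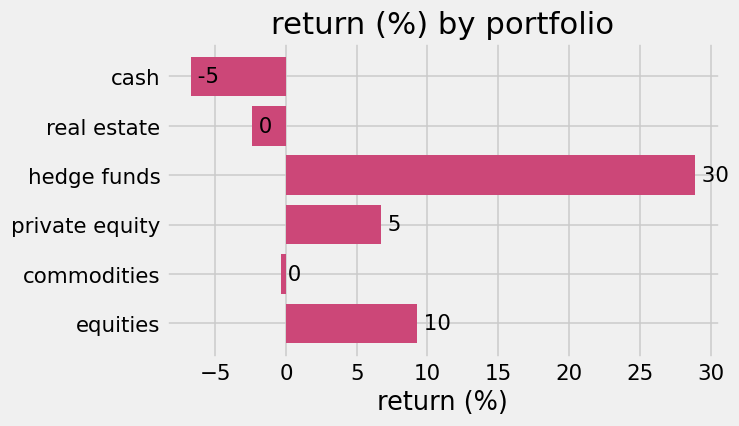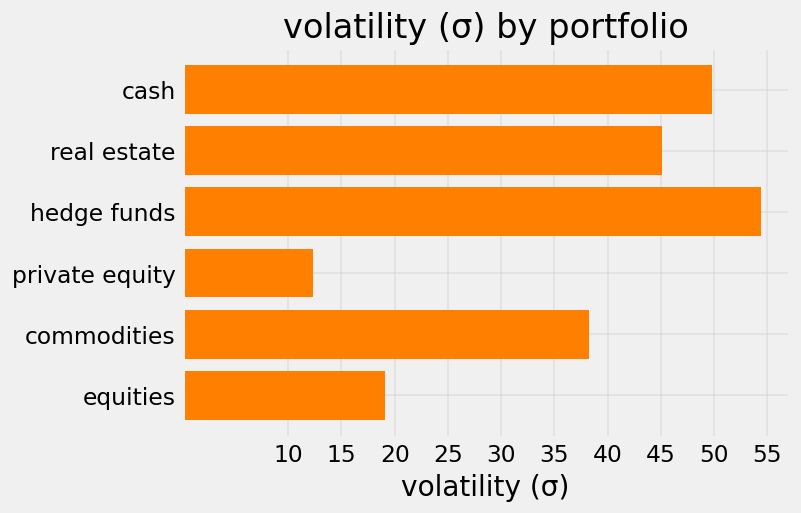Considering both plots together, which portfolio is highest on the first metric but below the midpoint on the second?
equities

Chart 2 median volatility (σ) ≈ 40; below-median portfolios: private equity, commodities, equities. Among those, equities has the highest return (%) (≈ 10).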